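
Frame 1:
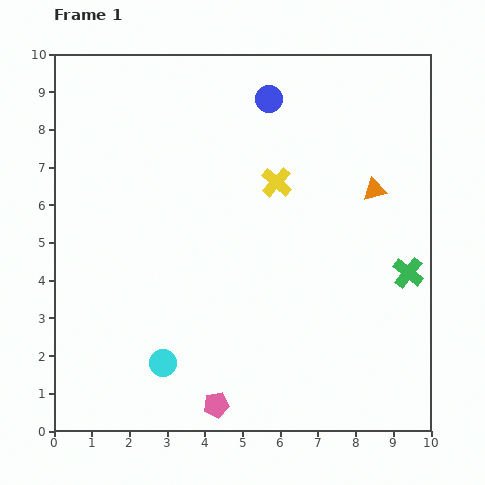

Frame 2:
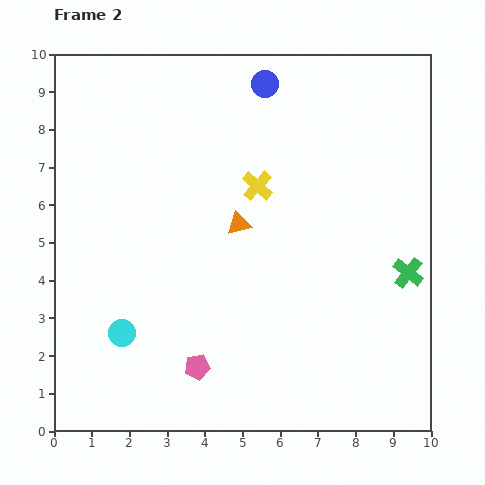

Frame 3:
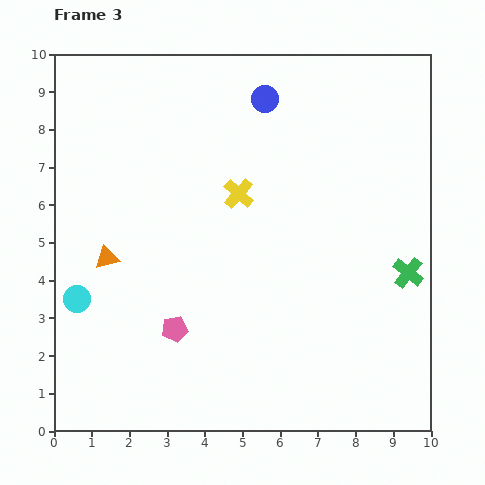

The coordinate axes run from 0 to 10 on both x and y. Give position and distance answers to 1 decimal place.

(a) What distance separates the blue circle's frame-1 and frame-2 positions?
0.4

The blue circle moved from (5.7, 8.8) to (5.6, 9.2), a distance of √(0.1² + 0.4²) ≈ 0.4.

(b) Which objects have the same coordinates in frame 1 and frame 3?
the green cross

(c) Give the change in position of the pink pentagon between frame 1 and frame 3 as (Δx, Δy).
(-1.1, 2.0)

The pink pentagon was at (4.3, 0.7) in frame 1 and (3.2, 2.7) in frame 3.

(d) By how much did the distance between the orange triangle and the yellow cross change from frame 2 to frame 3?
+2.8

Distance in frame 2: 1.1. Distance in frame 3: 3.9.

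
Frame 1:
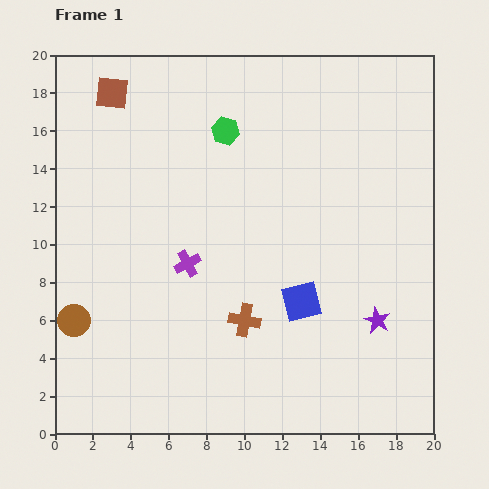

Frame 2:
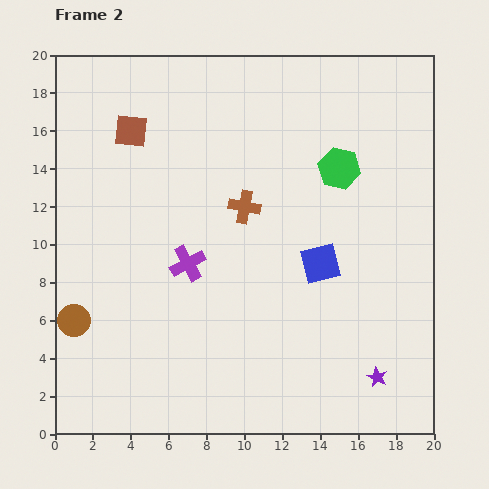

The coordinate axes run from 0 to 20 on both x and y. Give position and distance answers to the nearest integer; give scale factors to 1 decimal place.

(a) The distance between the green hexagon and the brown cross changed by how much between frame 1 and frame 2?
-5

Distance in frame 1: 10. Distance in frame 2: 5.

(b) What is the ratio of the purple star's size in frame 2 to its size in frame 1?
0.8×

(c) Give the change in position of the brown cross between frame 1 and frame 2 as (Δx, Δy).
(0, 6)

The brown cross was at (10, 6) in frame 1 and (10, 12) in frame 2.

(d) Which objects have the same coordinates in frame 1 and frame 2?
the brown circle, the purple cross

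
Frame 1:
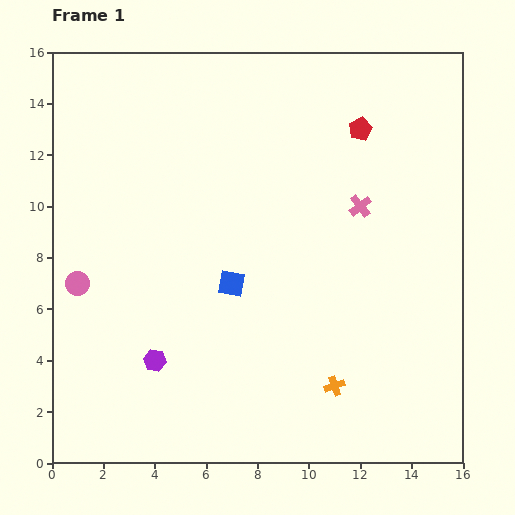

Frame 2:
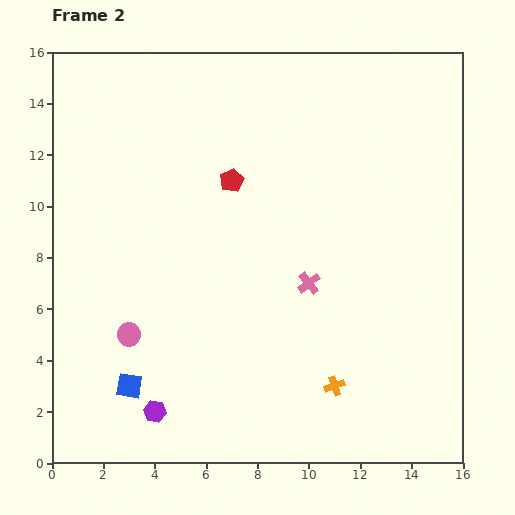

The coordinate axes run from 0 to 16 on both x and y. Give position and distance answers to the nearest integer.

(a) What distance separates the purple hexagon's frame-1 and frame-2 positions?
2

The purple hexagon moved from (4, 4) to (4, 2), a distance of √(0² + 2²) ≈ 2.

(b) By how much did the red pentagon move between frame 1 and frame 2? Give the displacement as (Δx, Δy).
(-5, -2)

The red pentagon was at (12, 13) in frame 1 and (7, 11) in frame 2.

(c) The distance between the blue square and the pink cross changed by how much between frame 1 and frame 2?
+2

Distance in frame 1: 6. Distance in frame 2: 8.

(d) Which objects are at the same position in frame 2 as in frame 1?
the orange cross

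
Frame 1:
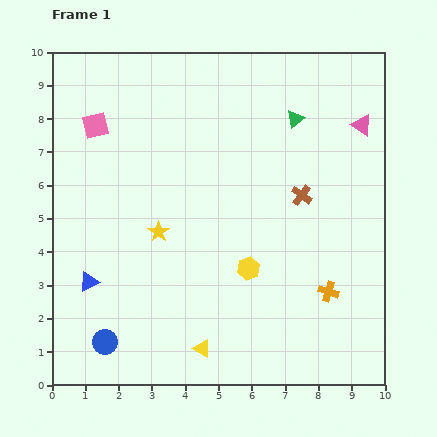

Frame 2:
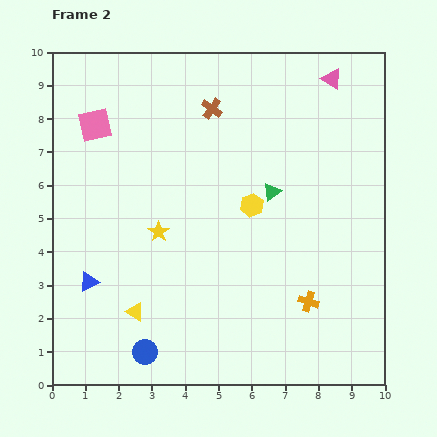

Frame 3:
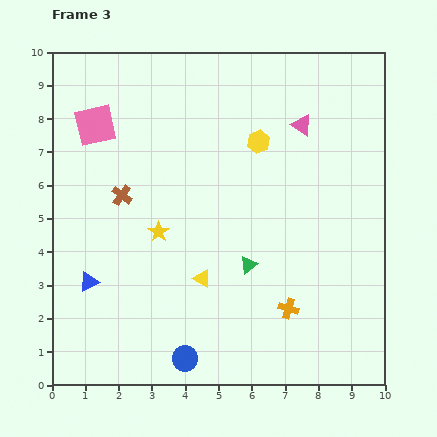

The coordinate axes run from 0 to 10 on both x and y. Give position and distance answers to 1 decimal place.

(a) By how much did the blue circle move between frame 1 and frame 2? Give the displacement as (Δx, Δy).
(1.2, -0.3)

The blue circle was at (1.6, 1.3) in frame 1 and (2.8, 1.0) in frame 2.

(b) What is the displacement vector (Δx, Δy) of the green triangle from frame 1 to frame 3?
(-1.4, -4.4)

The green triangle was at (7.3, 8.0) in frame 1 and (5.9, 3.6) in frame 3.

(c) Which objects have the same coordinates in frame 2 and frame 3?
the yellow star, the blue triangle, the pink square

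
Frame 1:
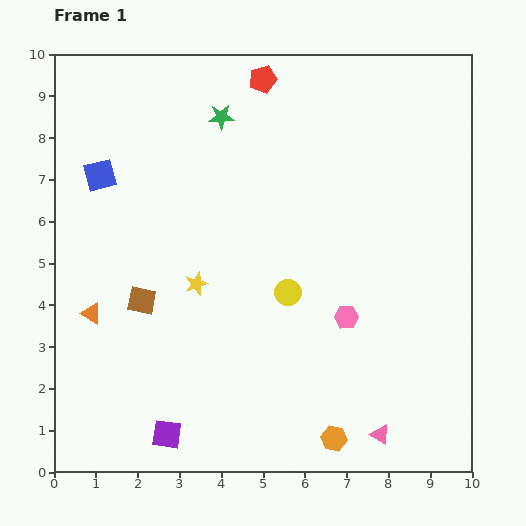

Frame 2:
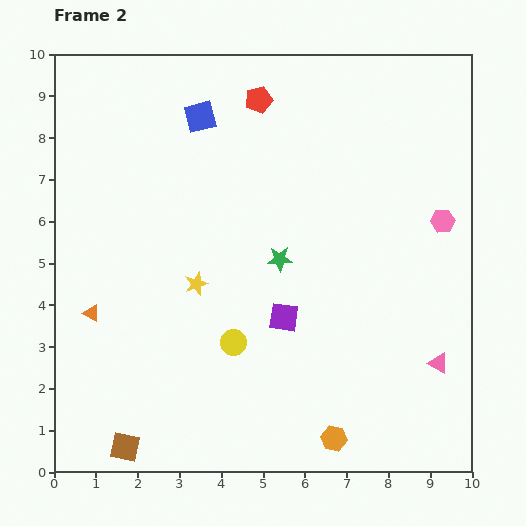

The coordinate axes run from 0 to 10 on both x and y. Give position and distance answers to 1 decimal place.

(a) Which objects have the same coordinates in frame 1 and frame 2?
the orange hexagon, the yellow star, the orange triangle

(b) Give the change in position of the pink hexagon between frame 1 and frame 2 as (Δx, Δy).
(2.3, 2.3)

The pink hexagon was at (7.0, 3.7) in frame 1 and (9.3, 6.0) in frame 2.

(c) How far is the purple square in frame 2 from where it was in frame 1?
4.0

The purple square moved from (2.7, 0.9) to (5.5, 3.7), a distance of √(2.8² + 2.8²) ≈ 4.0.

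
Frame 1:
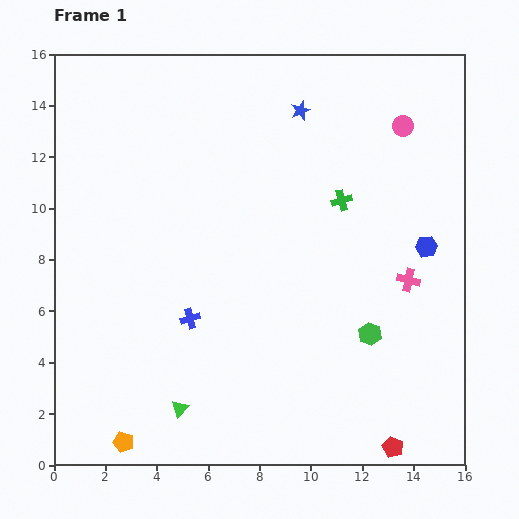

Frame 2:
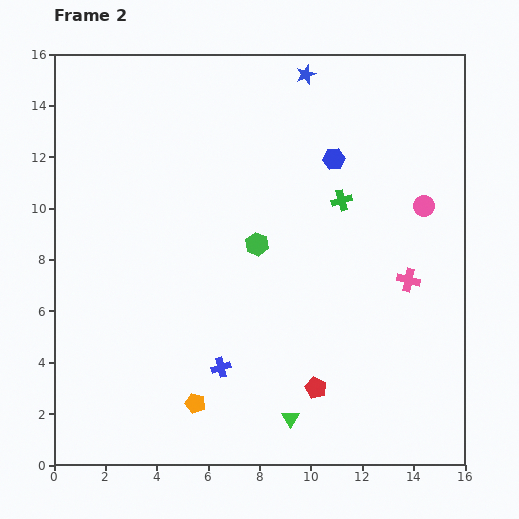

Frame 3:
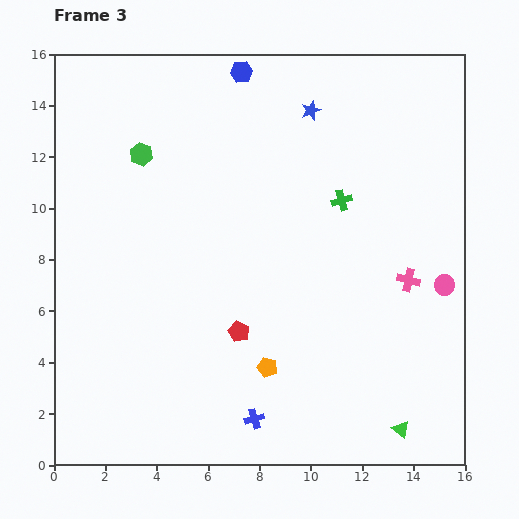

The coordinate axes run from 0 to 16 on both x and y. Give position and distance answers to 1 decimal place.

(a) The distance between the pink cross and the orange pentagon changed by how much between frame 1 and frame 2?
-3.2

Distance in frame 1: 12.8. Distance in frame 2: 9.6.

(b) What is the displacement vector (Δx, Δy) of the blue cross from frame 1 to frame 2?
(1.2, -1.9)

The blue cross was at (5.3, 5.7) in frame 1 and (6.5, 3.8) in frame 2.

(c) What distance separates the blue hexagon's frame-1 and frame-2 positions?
5.0

The blue hexagon moved from (14.5, 8.5) to (10.9, 11.9), a distance of √(3.6² + 3.4²) ≈ 5.0.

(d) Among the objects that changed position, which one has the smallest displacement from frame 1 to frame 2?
the blue star

(moved 1.4)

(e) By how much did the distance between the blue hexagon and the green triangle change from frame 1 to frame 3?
+3.7

Distance in frame 1: 11.5. Distance in frame 3: 15.2.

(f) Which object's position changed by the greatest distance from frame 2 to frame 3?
the green hexagon

(moved 5.7; next 5.0)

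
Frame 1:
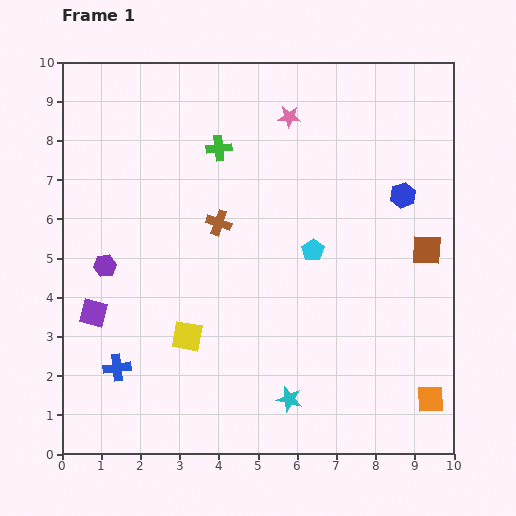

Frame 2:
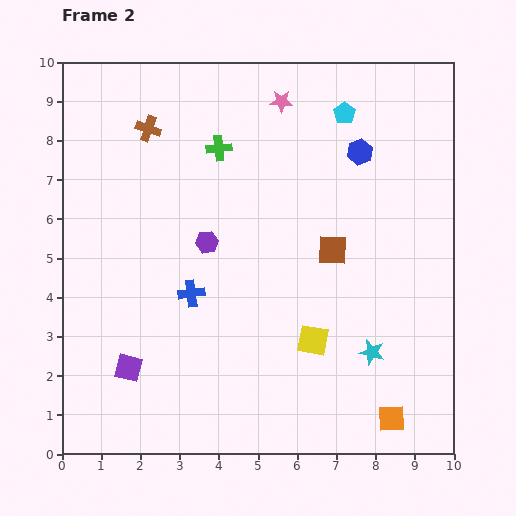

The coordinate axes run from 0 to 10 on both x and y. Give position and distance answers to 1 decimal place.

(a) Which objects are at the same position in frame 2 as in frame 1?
the green cross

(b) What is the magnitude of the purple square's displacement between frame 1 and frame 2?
1.7

The purple square moved from (0.8, 3.6) to (1.7, 2.2), a distance of √(0.9² + 1.4²) ≈ 1.7.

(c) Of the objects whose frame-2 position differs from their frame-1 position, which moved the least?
the pink star

(moved 0.4)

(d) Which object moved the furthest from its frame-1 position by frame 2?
the cyan pentagon

(moved 3.6; next 3.2)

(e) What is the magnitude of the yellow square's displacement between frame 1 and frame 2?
3.2

The yellow square moved from (3.2, 3.0) to (6.4, 2.9), a distance of √(3.2² + 0.1²) ≈ 3.2.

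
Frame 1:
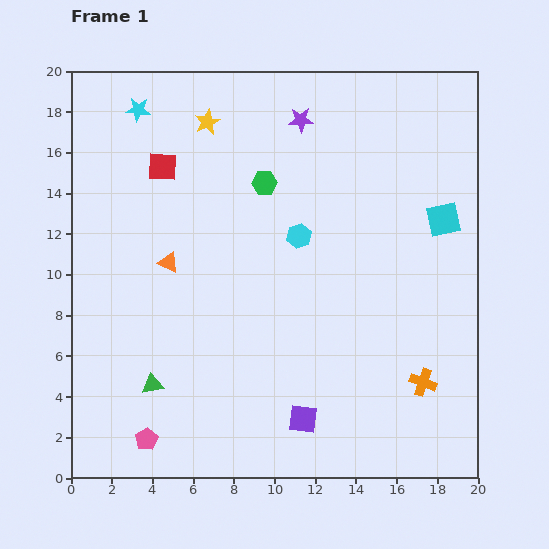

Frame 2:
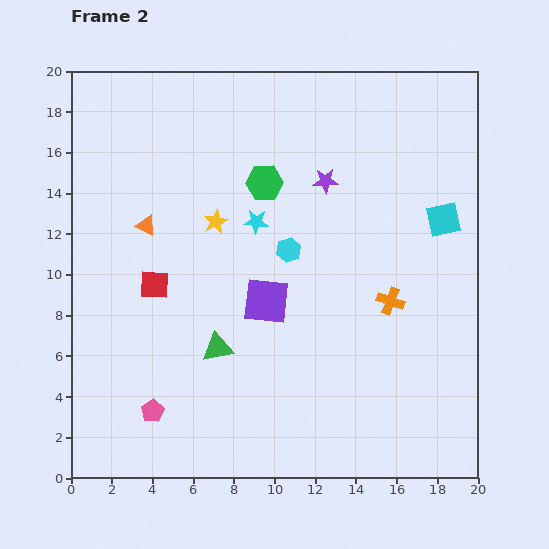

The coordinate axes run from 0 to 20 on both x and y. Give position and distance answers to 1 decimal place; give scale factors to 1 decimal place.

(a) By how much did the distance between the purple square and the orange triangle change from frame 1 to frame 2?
-3.1

Distance in frame 1: 10.1. Distance in frame 2: 7.0.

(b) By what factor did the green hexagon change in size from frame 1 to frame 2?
1.4×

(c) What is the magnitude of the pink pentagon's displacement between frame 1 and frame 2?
1.4

The pink pentagon moved from (3.7, 1.9) to (4.0, 3.3), a distance of √(0.3² + 1.4²) ≈ 1.4.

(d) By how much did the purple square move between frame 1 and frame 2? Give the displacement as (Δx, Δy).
(-1.8, 5.8)

The purple square was at (11.4, 2.9) in frame 1 and (9.6, 8.7) in frame 2.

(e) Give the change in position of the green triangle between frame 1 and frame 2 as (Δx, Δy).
(3.2, 1.8)

The green triangle was at (4.0, 4.6) in frame 1 and (7.2, 6.4) in frame 2.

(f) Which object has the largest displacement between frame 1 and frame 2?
the cyan star

(moved 8.0; next 6.1)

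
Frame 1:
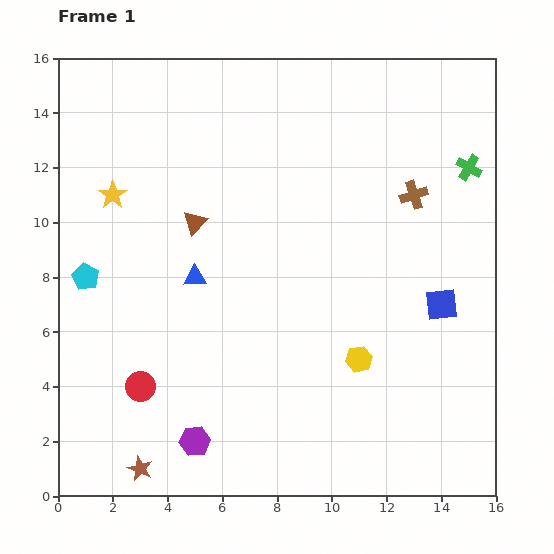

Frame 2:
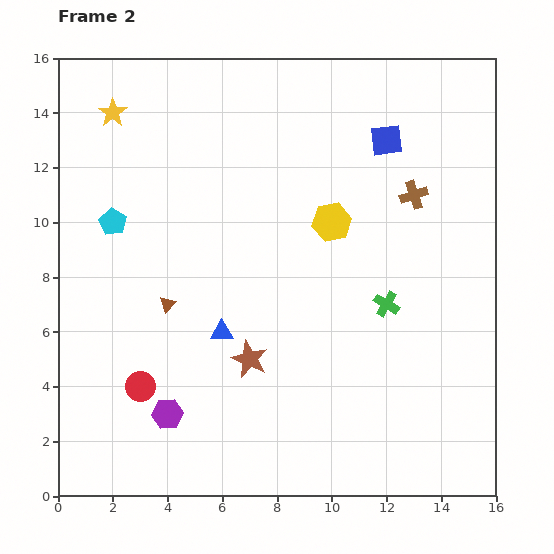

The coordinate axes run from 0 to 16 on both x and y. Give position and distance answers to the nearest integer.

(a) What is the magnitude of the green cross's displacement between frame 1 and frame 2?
6

The green cross moved from (15, 12) to (12, 7), a distance of √(3² + 5²) ≈ 6.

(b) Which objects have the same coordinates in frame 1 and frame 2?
the brown cross, the red circle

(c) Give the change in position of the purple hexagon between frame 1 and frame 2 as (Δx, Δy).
(-1, 1)

The purple hexagon was at (5, 2) in frame 1 and (4, 3) in frame 2.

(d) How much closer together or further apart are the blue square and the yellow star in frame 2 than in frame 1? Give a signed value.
-3

Distance in frame 1: 13. Distance in frame 2: 10.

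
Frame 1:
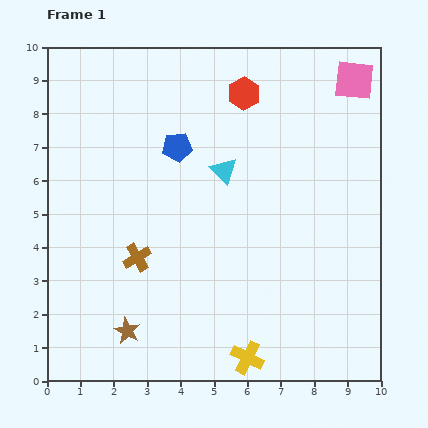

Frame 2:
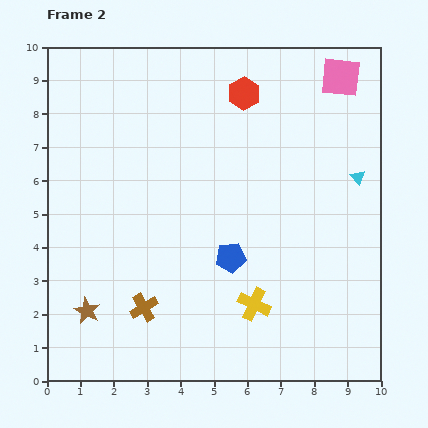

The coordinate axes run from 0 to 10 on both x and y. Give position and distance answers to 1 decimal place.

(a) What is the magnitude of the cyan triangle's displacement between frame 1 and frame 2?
4.0

The cyan triangle moved from (5.3, 6.3) to (9.3, 6.1), a distance of √(4.0² + 0.2²) ≈ 4.0.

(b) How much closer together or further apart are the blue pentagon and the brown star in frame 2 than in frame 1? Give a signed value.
-1.1

Distance in frame 1: 5.7. Distance in frame 2: 4.6.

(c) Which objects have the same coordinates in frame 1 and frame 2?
the red hexagon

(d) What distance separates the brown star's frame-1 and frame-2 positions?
1.3

The brown star moved from (2.4, 1.5) to (1.2, 2.1), a distance of √(1.2² + 0.6²) ≈ 1.3.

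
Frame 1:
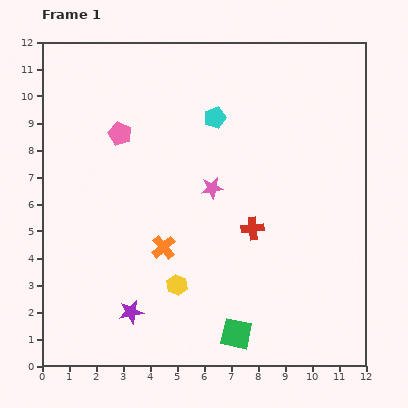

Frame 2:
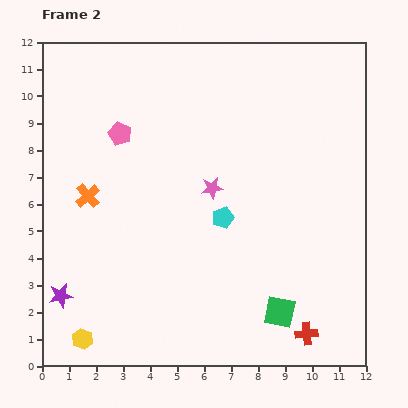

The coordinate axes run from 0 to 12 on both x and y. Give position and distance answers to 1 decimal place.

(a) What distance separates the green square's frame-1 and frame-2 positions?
1.8

The green square moved from (7.2, 1.2) to (8.8, 2.0), a distance of √(1.6² + 0.8²) ≈ 1.8.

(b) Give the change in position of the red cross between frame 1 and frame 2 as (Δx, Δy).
(2.0, -3.9)

The red cross was at (7.8, 5.1) in frame 1 and (9.8, 1.2) in frame 2.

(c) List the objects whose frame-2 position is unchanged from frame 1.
the pink star, the pink pentagon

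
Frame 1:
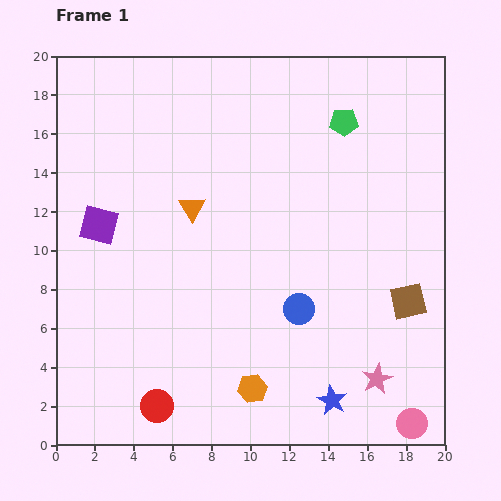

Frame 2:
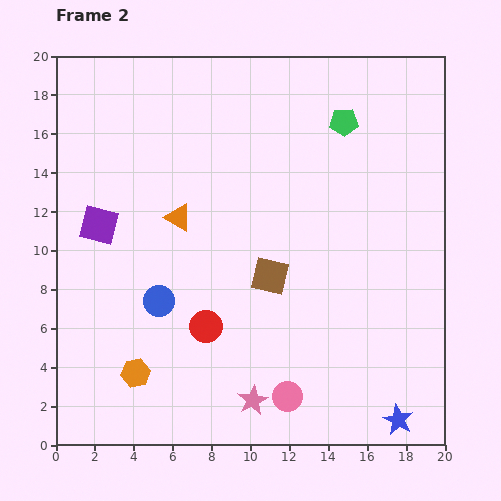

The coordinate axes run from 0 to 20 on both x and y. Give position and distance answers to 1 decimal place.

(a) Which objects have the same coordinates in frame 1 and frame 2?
the purple square, the green pentagon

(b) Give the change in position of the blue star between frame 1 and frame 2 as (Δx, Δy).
(3.4, -1.0)

The blue star was at (14.2, 2.3) in frame 1 and (17.6, 1.3) in frame 2.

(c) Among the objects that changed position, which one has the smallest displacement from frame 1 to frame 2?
the orange triangle

(moved 0.9)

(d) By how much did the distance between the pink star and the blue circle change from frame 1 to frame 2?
+1.6

Distance in frame 1: 5.4. Distance in frame 2: 7.0.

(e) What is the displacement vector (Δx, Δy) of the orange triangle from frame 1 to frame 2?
(-0.7, -0.5)

The orange triangle was at (7.0, 12.2) in frame 1 and (6.3, 11.7) in frame 2.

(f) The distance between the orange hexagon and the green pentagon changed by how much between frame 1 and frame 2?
+2.3

Distance in frame 1: 14.5. Distance in frame 2: 16.8.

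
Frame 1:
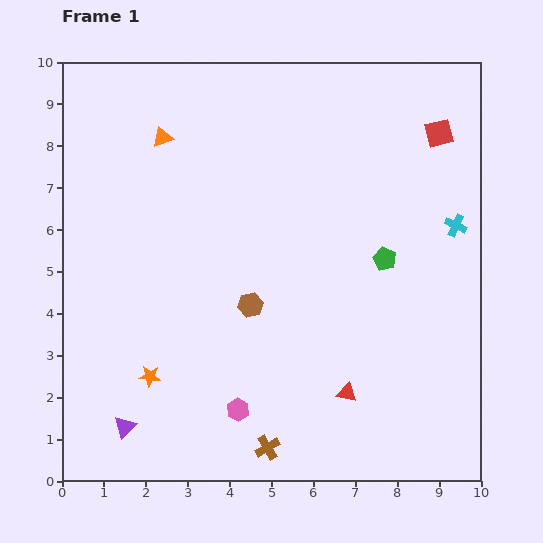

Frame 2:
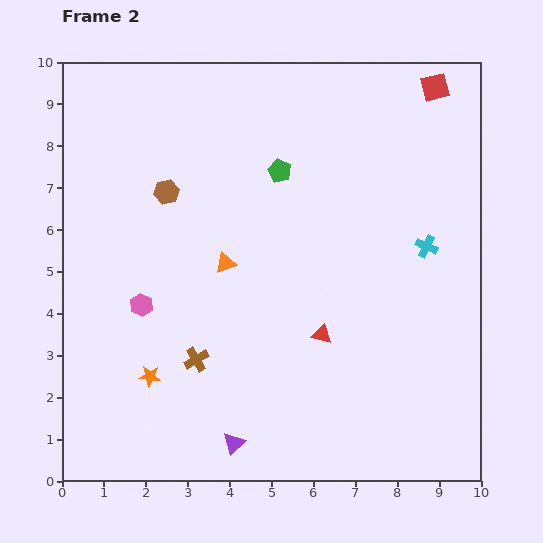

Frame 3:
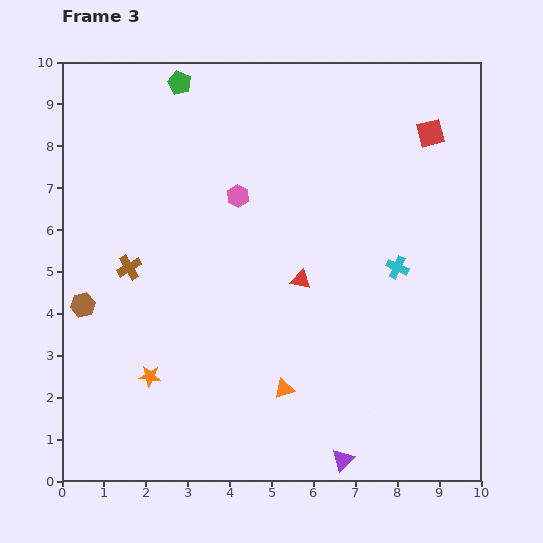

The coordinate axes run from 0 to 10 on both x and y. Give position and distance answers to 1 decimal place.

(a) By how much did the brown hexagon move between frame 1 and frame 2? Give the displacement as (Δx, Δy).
(-2.0, 2.7)

The brown hexagon was at (4.5, 4.2) in frame 1 and (2.5, 6.9) in frame 2.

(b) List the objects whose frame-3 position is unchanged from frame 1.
the orange star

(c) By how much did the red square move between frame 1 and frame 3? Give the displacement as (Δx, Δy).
(-0.2, 0.0)

The red square was at (9.0, 8.3) in frame 1 and (8.8, 8.3) in frame 3.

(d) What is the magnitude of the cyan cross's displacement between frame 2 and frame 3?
0.9

The cyan cross moved from (8.7, 5.6) to (8.0, 5.1), a distance of √(0.7² + 0.5²) ≈ 0.9.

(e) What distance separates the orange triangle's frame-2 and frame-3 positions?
3.3

The orange triangle moved from (3.9, 5.2) to (5.3, 2.2), a distance of √(1.4² + 3.0²) ≈ 3.3.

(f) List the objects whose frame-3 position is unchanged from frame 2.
the orange star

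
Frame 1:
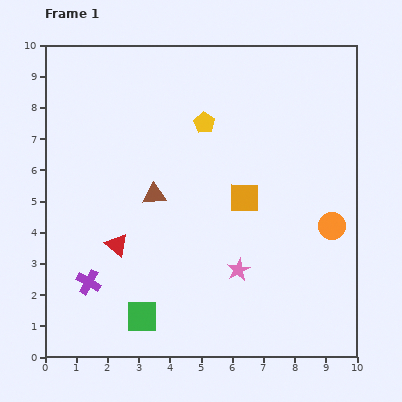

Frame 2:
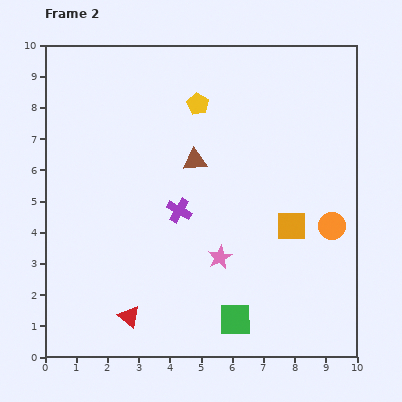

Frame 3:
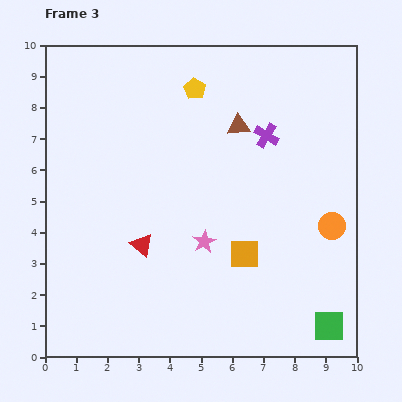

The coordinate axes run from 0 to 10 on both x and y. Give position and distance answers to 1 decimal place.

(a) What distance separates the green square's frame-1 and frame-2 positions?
3.0

The green square moved from (3.1, 1.3) to (6.1, 1.2), a distance of √(3.0² + 0.1²) ≈ 3.0.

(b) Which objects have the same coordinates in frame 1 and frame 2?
the orange circle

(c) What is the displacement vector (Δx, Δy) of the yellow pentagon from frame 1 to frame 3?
(-0.3, 1.1)

The yellow pentagon was at (5.1, 7.5) in frame 1 and (4.8, 8.6) in frame 3.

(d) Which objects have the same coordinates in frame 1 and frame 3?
the orange circle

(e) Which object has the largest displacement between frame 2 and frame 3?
the purple cross

(moved 3.7; next 3.0)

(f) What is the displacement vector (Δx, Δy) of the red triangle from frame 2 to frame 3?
(0.4, 2.3)

The red triangle was at (2.7, 1.3) in frame 2 and (3.1, 3.6) in frame 3.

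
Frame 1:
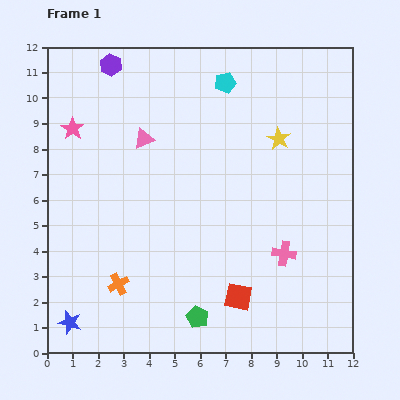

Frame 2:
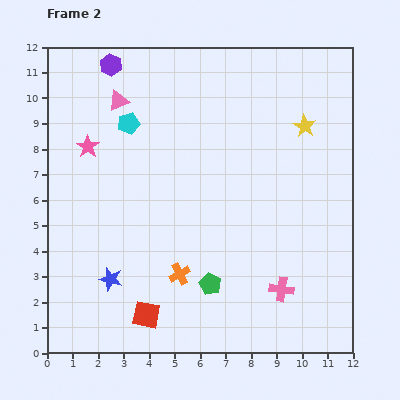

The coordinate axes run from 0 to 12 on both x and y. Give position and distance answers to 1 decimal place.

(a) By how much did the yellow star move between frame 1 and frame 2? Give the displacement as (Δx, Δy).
(1.0, 0.5)

The yellow star was at (9.1, 8.4) in frame 1 and (10.1, 8.9) in frame 2.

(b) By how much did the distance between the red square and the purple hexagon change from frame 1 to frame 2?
-0.5

Distance in frame 1: 10.4. Distance in frame 2: 9.9.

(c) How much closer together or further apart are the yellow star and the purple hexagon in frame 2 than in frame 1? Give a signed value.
+0.8

Distance in frame 1: 7.2. Distance in frame 2: 8.0.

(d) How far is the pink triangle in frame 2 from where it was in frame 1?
1.8

The pink triangle moved from (3.8, 8.4) to (2.8, 9.9), a distance of √(1.0² + 1.5²) ≈ 1.8.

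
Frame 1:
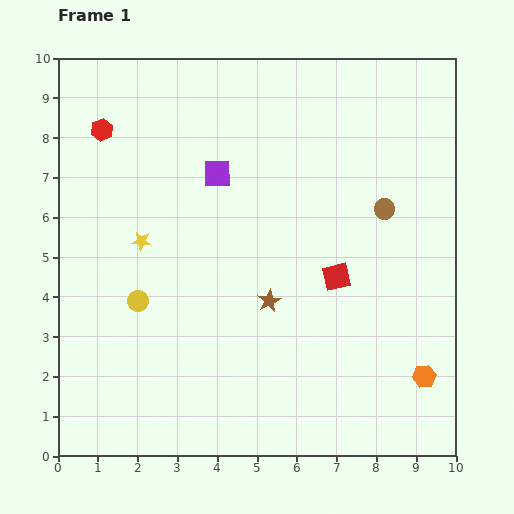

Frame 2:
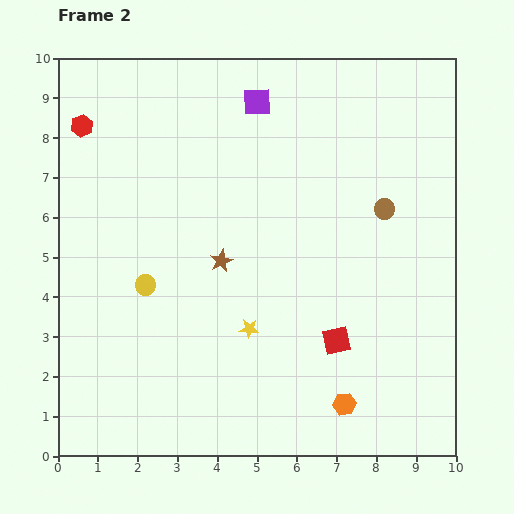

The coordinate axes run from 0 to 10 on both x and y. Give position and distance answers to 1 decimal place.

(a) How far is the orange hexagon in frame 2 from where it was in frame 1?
2.1

The orange hexagon moved from (9.2, 2.0) to (7.2, 1.3), a distance of √(2.0² + 0.7²) ≈ 2.1.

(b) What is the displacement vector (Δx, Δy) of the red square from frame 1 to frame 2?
(0.0, -1.6)

The red square was at (7.0, 4.5) in frame 1 and (7.0, 2.9) in frame 2.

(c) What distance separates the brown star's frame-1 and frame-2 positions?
1.6

The brown star moved from (5.3, 3.9) to (4.1, 4.9), a distance of √(1.2² + 1.0²) ≈ 1.6.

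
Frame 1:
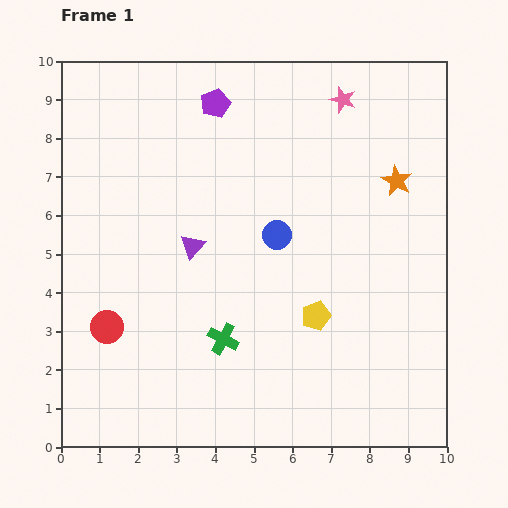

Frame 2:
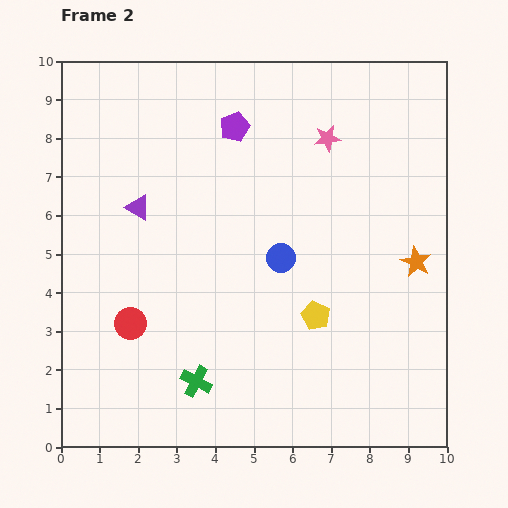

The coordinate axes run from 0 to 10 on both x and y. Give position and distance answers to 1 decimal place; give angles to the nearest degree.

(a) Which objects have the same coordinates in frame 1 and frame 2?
the yellow pentagon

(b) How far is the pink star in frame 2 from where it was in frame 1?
1.1

The pink star moved from (7.3, 9.0) to (6.9, 8.0), a distance of √(0.4² + 1.0²) ≈ 1.1.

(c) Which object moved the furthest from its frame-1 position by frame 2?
the orange star

(moved 2.2; next 1.7)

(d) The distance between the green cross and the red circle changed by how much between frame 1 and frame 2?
-0.7

Distance in frame 1: 3.0. Distance in frame 2: 2.3.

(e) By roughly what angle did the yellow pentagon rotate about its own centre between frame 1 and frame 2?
26° counter-clockwise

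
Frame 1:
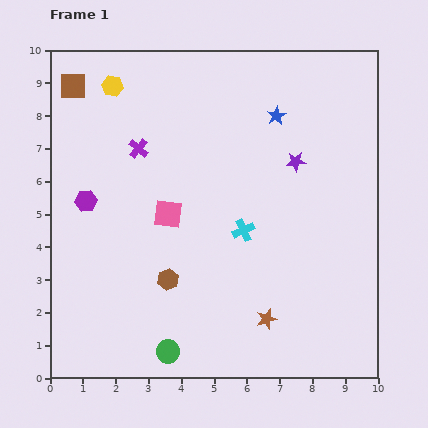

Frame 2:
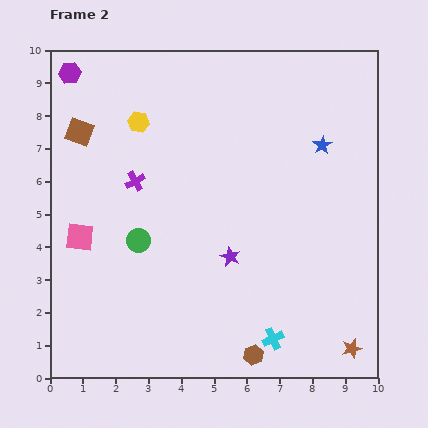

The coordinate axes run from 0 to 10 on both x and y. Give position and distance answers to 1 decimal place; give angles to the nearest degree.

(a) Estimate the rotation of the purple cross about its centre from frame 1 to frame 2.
21° clockwise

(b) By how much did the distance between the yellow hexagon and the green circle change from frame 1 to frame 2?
-4.7

Distance in frame 1: 8.3. Distance in frame 2: 3.6.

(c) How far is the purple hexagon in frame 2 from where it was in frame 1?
3.9

The purple hexagon moved from (1.1, 5.4) to (0.6, 9.3), a distance of √(0.5² + 3.9²) ≈ 3.9.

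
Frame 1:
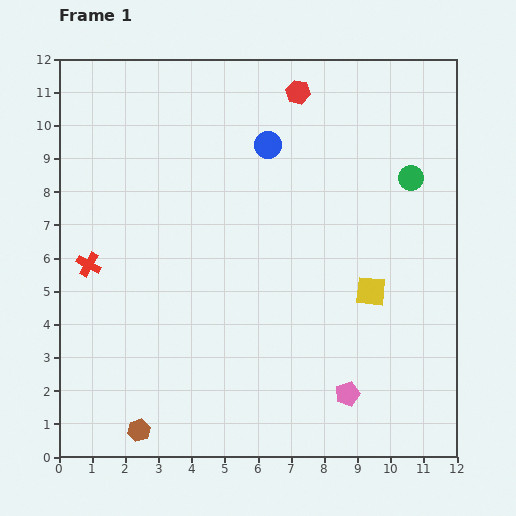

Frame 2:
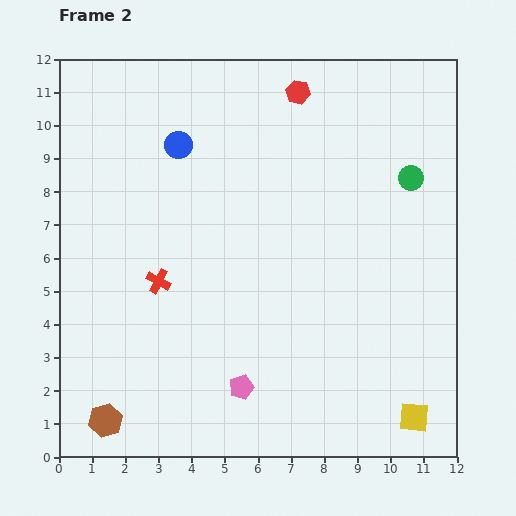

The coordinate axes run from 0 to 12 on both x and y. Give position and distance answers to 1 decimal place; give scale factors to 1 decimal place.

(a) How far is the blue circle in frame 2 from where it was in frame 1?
2.7

The blue circle moved from (6.3, 9.4) to (3.6, 9.4), a distance of √(2.7² + 0.0²) ≈ 2.7.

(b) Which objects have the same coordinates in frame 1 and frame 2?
the red hexagon, the green circle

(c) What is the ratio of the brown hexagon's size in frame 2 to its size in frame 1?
1.5×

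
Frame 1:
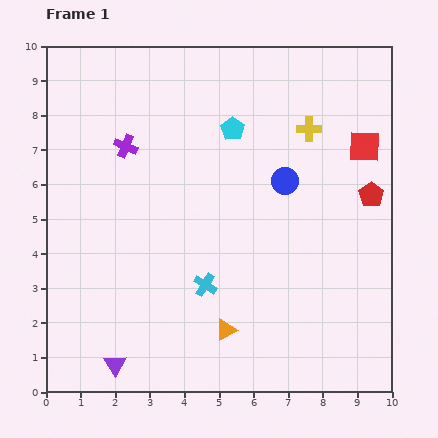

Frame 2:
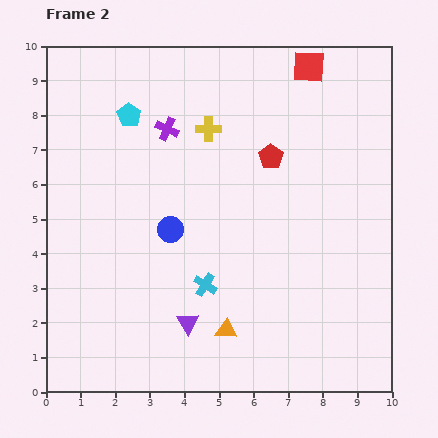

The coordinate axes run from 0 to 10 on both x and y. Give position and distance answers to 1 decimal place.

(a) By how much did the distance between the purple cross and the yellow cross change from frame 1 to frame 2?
-4.1

Distance in frame 1: 5.3. Distance in frame 2: 1.2.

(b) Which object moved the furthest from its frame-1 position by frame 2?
the blue circle

(moved 3.6; next 3.1)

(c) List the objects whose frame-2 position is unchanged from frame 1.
the orange triangle, the cyan cross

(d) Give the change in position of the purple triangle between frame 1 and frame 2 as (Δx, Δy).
(2.1, 1.2)

The purple triangle was at (2.0, 0.8) in frame 1 and (4.1, 2.0) in frame 2.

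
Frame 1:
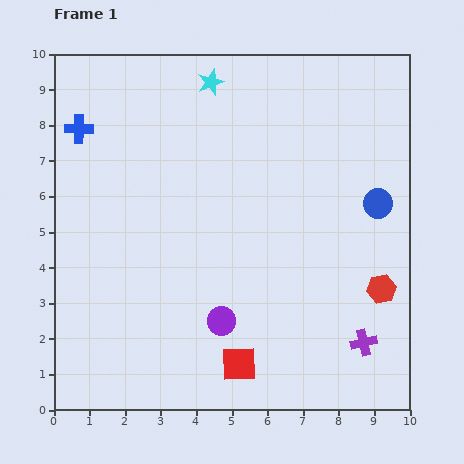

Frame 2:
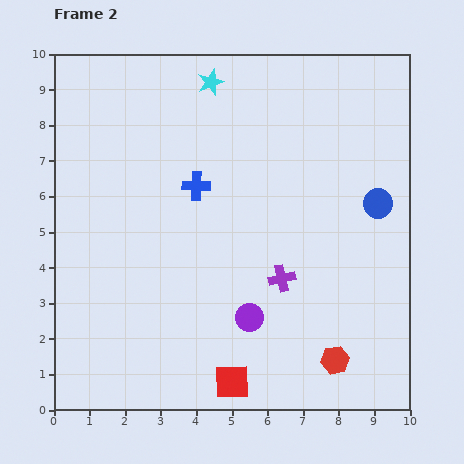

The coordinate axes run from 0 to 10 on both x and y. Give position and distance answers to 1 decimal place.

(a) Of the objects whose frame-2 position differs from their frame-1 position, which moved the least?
the red square

(moved 0.5)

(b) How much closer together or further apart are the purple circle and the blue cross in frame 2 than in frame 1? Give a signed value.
-2.7

Distance in frame 1: 6.7. Distance in frame 2: 4.0.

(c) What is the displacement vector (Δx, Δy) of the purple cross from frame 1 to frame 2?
(-2.3, 1.8)

The purple cross was at (8.7, 1.9) in frame 1 and (6.4, 3.7) in frame 2.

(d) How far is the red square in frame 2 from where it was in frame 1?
0.5

The red square moved from (5.2, 1.3) to (5.0, 0.8), a distance of √(0.2² + 0.5²) ≈ 0.5.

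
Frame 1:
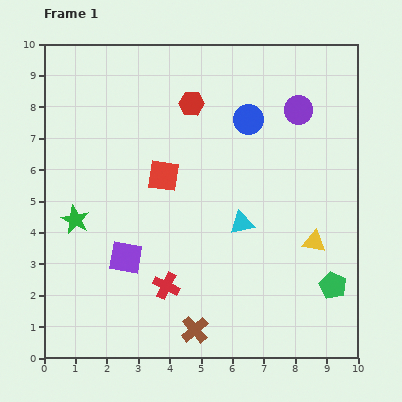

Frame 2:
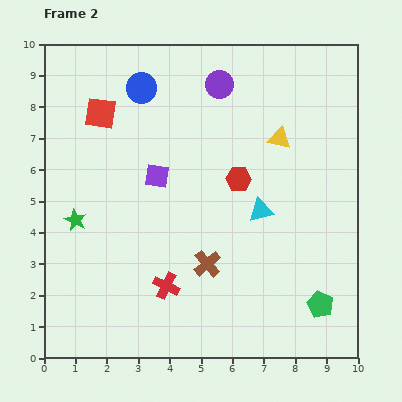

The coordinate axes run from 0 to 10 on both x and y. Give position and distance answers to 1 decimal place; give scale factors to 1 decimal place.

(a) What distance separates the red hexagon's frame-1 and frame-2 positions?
2.8

The red hexagon moved from (4.7, 8.1) to (6.2, 5.7), a distance of √(1.5² + 2.4²) ≈ 2.8.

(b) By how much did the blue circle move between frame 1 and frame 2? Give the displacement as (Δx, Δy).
(-3.4, 1.0)

The blue circle was at (6.5, 7.6) in frame 1 and (3.1, 8.6) in frame 2.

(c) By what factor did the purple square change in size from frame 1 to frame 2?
0.7×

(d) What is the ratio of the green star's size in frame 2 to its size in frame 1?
0.8×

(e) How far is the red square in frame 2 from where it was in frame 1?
2.8

The red square moved from (3.8, 5.8) to (1.8, 7.8), a distance of √(2.0² + 2.0²) ≈ 2.8.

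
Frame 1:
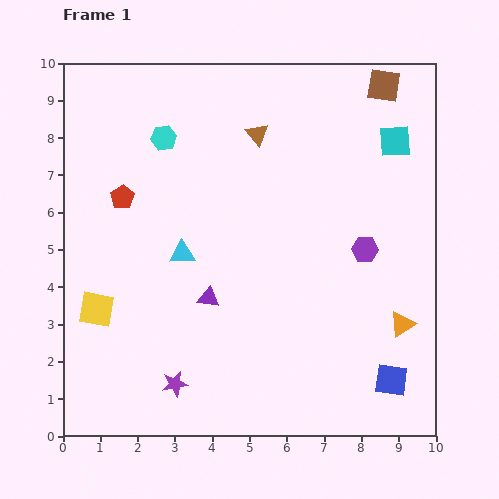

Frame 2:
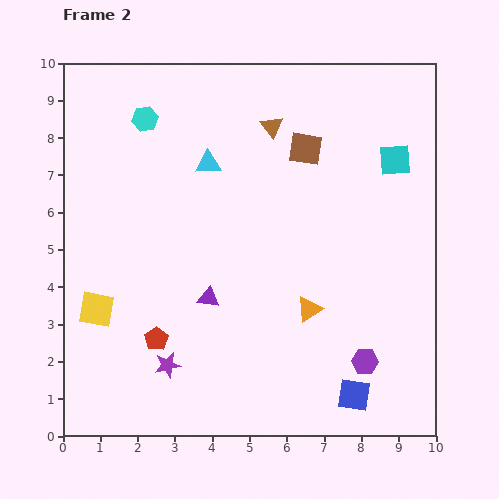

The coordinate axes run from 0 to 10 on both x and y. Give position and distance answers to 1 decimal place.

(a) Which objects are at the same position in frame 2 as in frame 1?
the purple triangle, the yellow square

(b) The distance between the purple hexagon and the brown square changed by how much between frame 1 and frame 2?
+1.5

Distance in frame 1: 4.4. Distance in frame 2: 5.9.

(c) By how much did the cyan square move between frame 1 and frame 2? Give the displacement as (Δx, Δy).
(0.0, -0.5)

The cyan square was at (8.9, 7.9) in frame 1 and (8.9, 7.4) in frame 2.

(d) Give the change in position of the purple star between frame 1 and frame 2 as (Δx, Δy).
(-0.2, 0.5)

The purple star was at (3.0, 1.4) in frame 1 and (2.8, 1.9) in frame 2.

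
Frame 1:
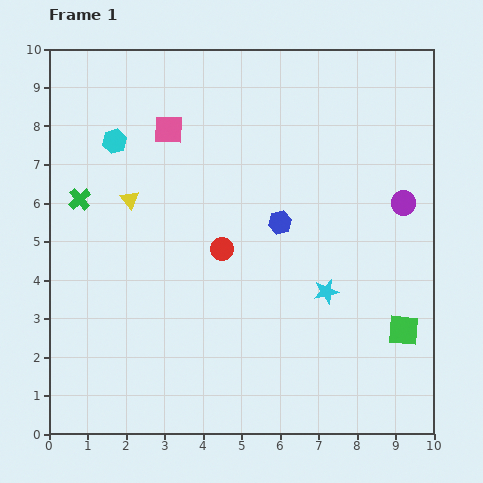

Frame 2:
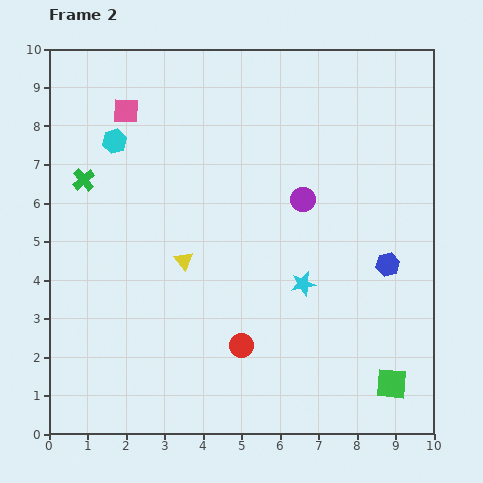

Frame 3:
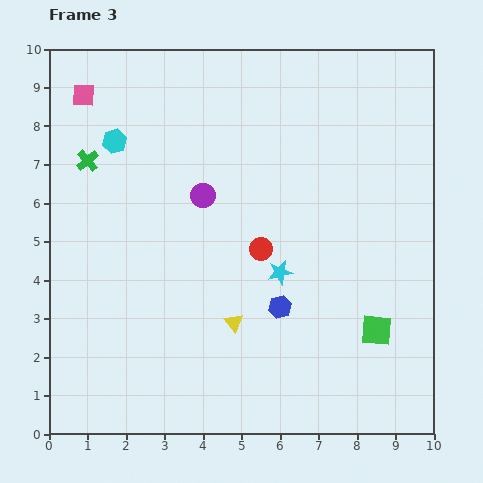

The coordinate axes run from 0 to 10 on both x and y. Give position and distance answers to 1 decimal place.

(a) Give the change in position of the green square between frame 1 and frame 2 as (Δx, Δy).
(-0.3, -1.4)

The green square was at (9.2, 2.7) in frame 1 and (8.9, 1.3) in frame 2.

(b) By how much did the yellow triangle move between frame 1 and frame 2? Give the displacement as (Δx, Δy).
(1.4, -1.6)

The yellow triangle was at (2.1, 6.1) in frame 1 and (3.5, 4.5) in frame 2.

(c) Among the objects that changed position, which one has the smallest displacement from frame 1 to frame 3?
the green square

(moved 0.7)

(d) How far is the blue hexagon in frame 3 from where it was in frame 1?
2.2

The blue hexagon moved from (6.0, 5.5) to (6.0, 3.3), a distance of √(0.0² + 2.2²) ≈ 2.2.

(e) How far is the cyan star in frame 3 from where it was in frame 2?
0.7

The cyan star moved from (6.6, 3.9) to (6.0, 4.2), a distance of √(0.6² + 0.3²) ≈ 0.7.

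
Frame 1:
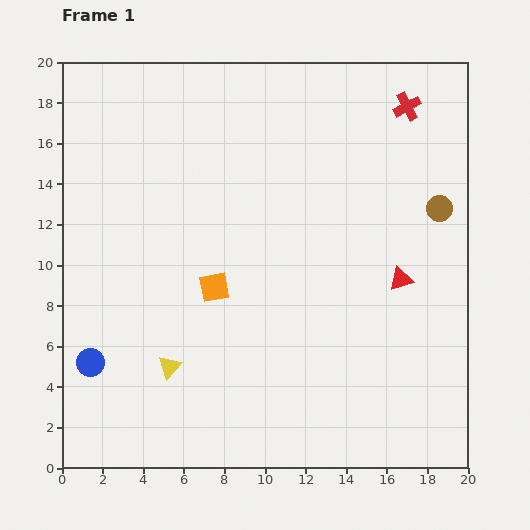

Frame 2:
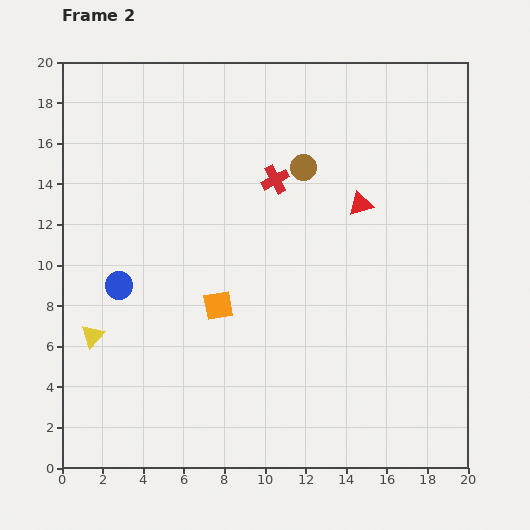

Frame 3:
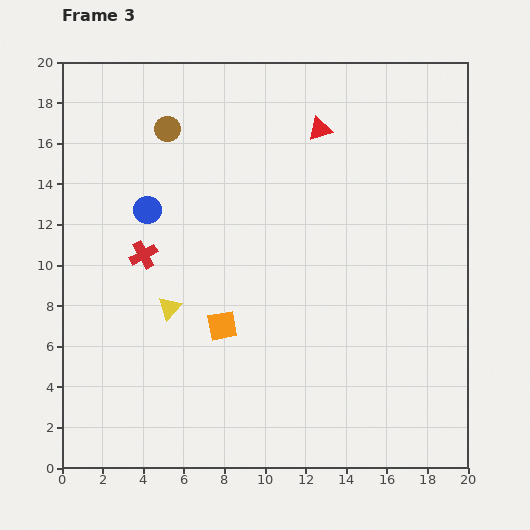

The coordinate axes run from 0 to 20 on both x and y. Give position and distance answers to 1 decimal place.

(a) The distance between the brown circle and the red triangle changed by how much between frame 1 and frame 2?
-0.7

Distance in frame 1: 4.0. Distance in frame 2: 3.3.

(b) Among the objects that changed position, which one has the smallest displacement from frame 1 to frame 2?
the orange square

(moved 0.9)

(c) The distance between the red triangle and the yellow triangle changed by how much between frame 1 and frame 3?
-0.7

Distance in frame 1: 12.2. Distance in frame 3: 11.5.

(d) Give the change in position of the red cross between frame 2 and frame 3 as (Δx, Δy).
(-6.5, -3.7)

The red cross was at (10.5, 14.2) in frame 2 and (4.0, 10.5) in frame 3.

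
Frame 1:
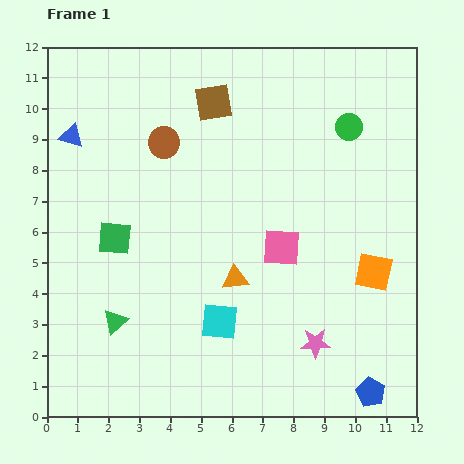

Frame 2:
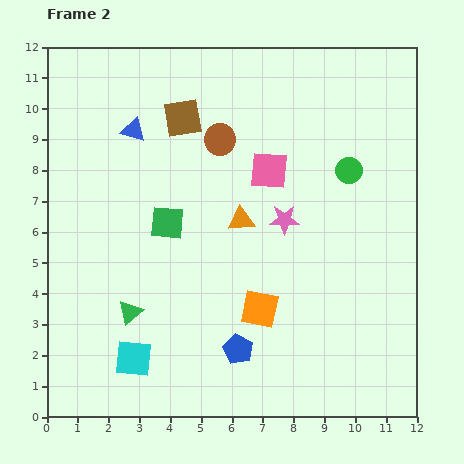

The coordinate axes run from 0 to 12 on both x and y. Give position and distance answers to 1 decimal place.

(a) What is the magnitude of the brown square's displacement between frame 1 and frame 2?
1.1

The brown square moved from (5.4, 10.2) to (4.4, 9.7), a distance of √(1.0² + 0.5²) ≈ 1.1.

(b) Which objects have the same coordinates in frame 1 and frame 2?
none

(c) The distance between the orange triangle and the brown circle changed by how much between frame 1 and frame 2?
-2.3

Distance in frame 1: 5.0. Distance in frame 2: 2.7.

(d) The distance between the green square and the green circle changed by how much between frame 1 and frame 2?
-2.3

Distance in frame 1: 8.4. Distance in frame 2: 6.1.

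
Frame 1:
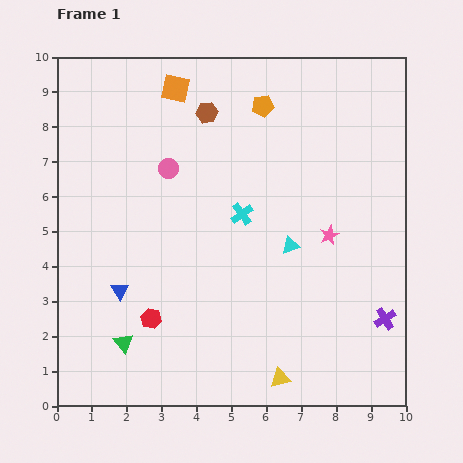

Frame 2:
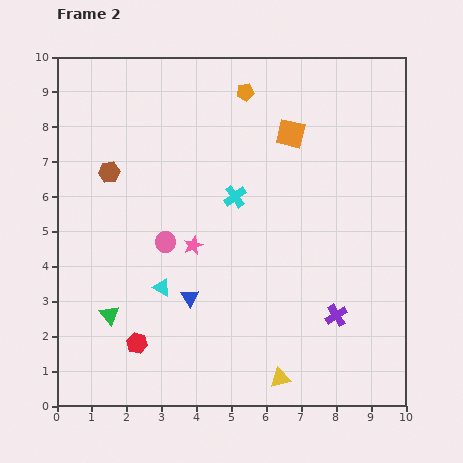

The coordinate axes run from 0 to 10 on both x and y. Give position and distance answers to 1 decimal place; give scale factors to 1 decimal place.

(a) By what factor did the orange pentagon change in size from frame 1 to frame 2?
0.8×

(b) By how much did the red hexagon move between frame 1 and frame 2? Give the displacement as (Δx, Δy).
(-0.4, -0.7)

The red hexagon was at (2.7, 2.5) in frame 1 and (2.3, 1.8) in frame 2.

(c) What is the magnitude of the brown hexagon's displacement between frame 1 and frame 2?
3.3

The brown hexagon moved from (4.3, 8.4) to (1.5, 6.7), a distance of √(2.8² + 1.7²) ≈ 3.3.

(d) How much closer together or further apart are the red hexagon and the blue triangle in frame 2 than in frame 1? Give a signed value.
+0.8

Distance in frame 1: 1.2. Distance in frame 2: 2.0.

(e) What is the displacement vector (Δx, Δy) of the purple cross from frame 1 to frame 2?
(-1.4, 0.1)

The purple cross was at (9.4, 2.5) in frame 1 and (8.0, 2.6) in frame 2.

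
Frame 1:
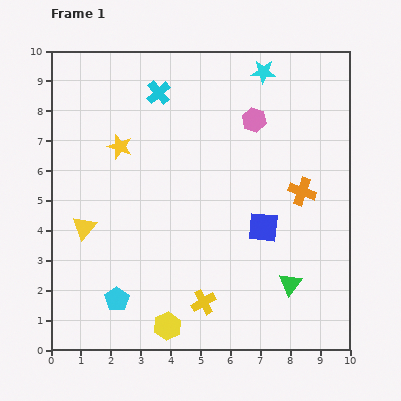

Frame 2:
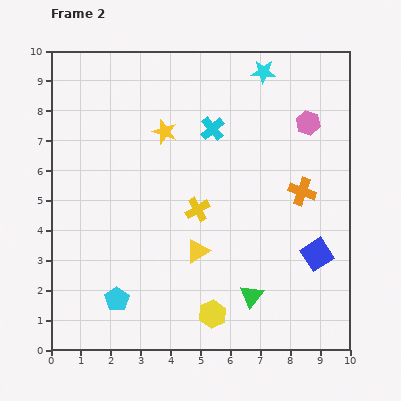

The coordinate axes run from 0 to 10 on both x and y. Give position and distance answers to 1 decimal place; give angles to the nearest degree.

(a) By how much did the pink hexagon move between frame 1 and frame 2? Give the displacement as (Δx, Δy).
(1.8, -0.1)

The pink hexagon was at (6.8, 7.7) in frame 1 and (8.6, 7.6) in frame 2.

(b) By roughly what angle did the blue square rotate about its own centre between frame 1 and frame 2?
39° counter-clockwise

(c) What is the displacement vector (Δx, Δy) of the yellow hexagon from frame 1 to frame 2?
(1.5, 0.4)

The yellow hexagon was at (3.9, 0.8) in frame 1 and (5.4, 1.2) in frame 2.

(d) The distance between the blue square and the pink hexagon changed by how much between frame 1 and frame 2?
+0.8

Distance in frame 1: 3.6. Distance in frame 2: 4.4.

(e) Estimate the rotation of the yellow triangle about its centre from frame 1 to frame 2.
18° clockwise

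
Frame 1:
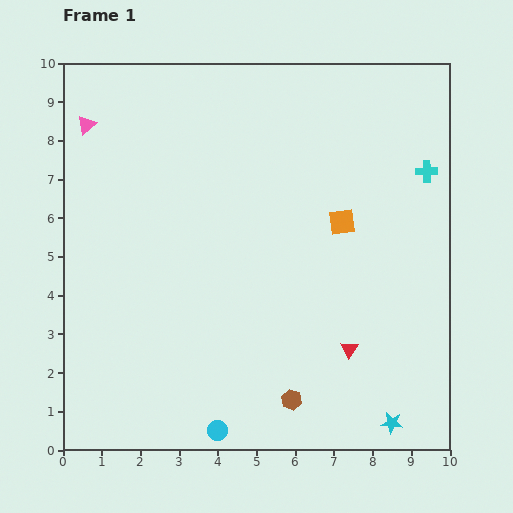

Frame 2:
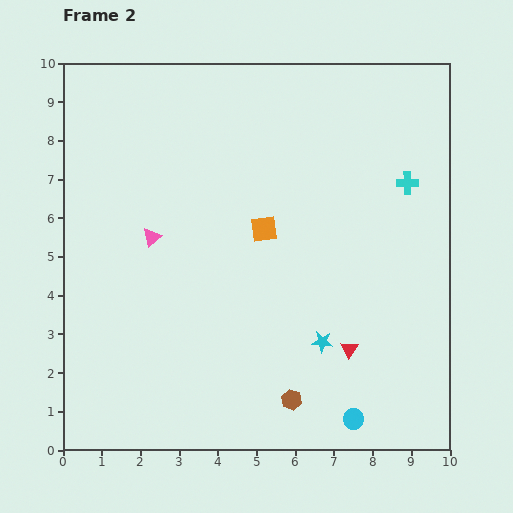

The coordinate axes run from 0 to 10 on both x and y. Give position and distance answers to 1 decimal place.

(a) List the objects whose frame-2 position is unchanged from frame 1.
the brown hexagon, the red triangle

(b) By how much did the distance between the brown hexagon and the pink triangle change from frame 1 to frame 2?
-3.4

Distance in frame 1: 8.9. Distance in frame 2: 5.5.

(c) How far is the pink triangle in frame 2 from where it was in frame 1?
3.4

The pink triangle moved from (0.6, 8.4) to (2.3, 5.5), a distance of √(1.7² + 2.9²) ≈ 3.4.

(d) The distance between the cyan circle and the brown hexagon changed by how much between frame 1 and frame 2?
-0.4

Distance in frame 1: 2.1. Distance in frame 2: 1.7.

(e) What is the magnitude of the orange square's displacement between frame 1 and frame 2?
2.0

The orange square moved from (7.2, 5.9) to (5.2, 5.7), a distance of √(2.0² + 0.2²) ≈ 2.0.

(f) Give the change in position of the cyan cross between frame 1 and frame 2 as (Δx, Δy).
(-0.5, -0.3)

The cyan cross was at (9.4, 7.2) in frame 1 and (8.9, 6.9) in frame 2.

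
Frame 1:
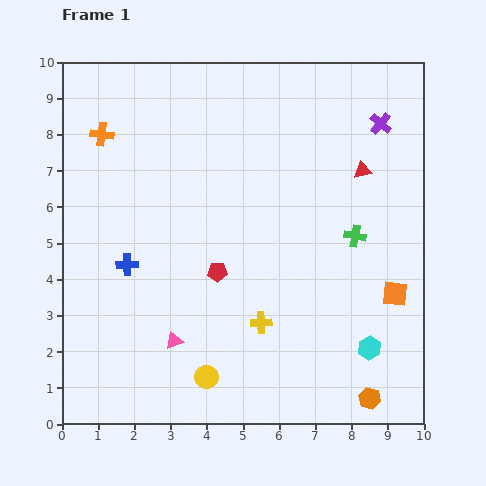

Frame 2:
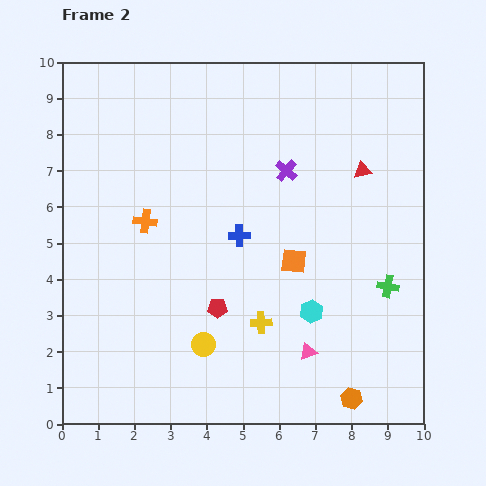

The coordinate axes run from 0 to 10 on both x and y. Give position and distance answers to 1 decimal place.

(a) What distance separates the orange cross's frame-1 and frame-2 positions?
2.7

The orange cross moved from (1.1, 8.0) to (2.3, 5.6), a distance of √(1.2² + 2.4²) ≈ 2.7.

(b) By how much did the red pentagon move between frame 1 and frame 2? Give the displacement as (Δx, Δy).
(0.0, -1.0)

The red pentagon was at (4.3, 4.2) in frame 1 and (4.3, 3.2) in frame 2.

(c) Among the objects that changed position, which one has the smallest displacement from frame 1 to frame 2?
the orange hexagon

(moved 0.5)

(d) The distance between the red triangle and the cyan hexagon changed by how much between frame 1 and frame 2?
-0.8

Distance in frame 1: 4.9. Distance in frame 2: 4.1.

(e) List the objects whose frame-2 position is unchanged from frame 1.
the yellow cross, the red triangle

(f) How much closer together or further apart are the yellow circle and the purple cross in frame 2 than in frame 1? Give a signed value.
-3.2

Distance in frame 1: 8.5. Distance in frame 2: 5.3.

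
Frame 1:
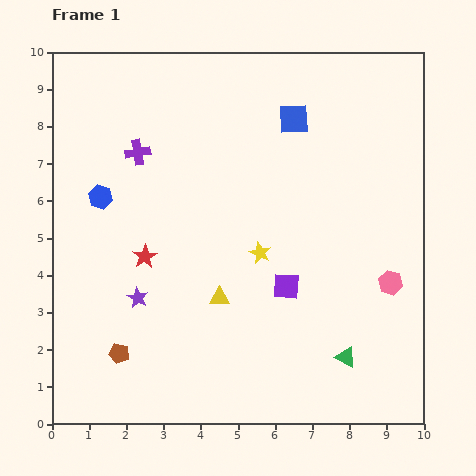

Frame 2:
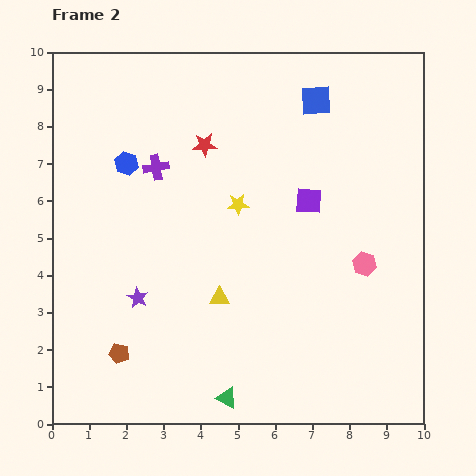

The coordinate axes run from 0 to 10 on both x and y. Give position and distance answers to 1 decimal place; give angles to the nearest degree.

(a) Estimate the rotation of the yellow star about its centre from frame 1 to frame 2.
29° counter-clockwise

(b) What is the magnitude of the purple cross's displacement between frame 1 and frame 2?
0.6

The purple cross moved from (2.3, 7.3) to (2.8, 6.9), a distance of √(0.5² + 0.4²) ≈ 0.6.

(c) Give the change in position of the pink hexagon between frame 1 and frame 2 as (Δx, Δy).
(-0.7, 0.5)

The pink hexagon was at (9.1, 3.8) in frame 1 and (8.4, 4.3) in frame 2.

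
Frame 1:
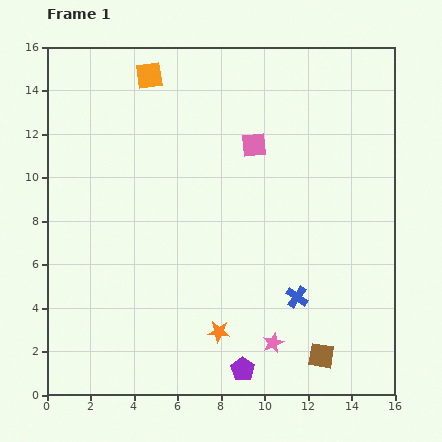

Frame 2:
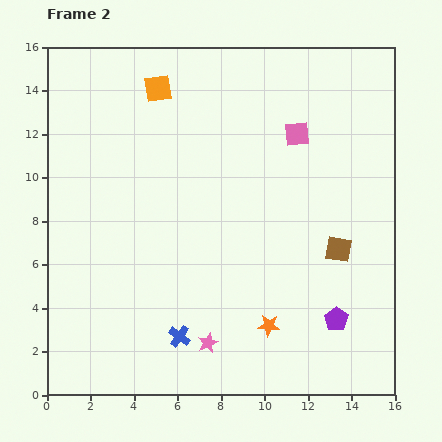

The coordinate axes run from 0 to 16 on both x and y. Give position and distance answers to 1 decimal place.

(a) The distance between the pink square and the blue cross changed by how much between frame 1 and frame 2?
+3.5

Distance in frame 1: 7.3. Distance in frame 2: 10.8.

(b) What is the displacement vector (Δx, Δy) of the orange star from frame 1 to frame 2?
(2.3, 0.3)

The orange star was at (7.9, 2.9) in frame 1 and (10.2, 3.2) in frame 2.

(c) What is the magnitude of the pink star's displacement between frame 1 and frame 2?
3.0

The pink star moved from (10.4, 2.4) to (7.4, 2.4), a distance of √(3.0² + 0.0²) ≈ 3.0.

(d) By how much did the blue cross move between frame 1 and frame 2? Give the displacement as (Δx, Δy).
(-5.4, -1.8)

The blue cross was at (11.5, 4.5) in frame 1 and (6.1, 2.7) in frame 2.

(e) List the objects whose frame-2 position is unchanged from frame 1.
none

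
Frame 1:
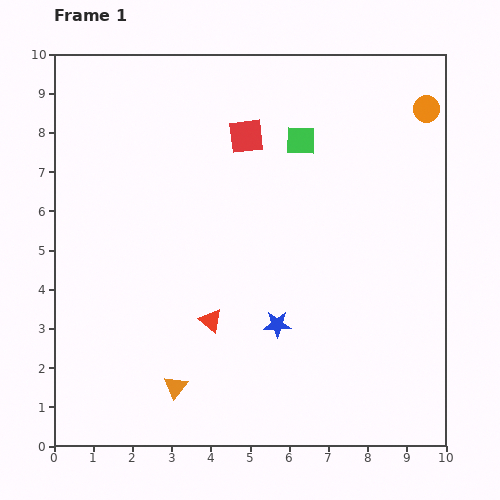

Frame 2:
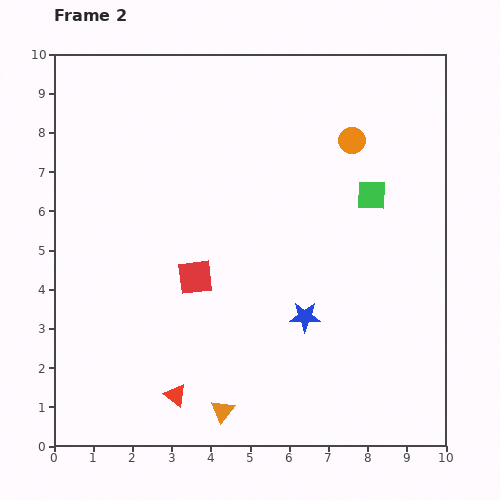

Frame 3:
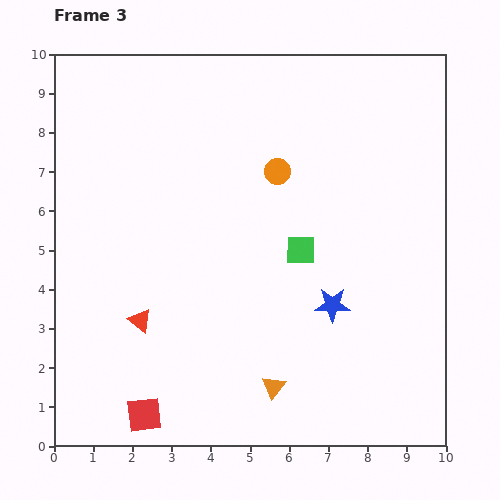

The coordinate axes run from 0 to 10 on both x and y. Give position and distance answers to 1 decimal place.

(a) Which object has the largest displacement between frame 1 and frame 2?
the red square

(moved 3.8; next 2.3)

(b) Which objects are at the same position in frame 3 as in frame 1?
none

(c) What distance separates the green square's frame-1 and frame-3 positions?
2.8

The green square moved from (6.3, 7.8) to (6.3, 5.0), a distance of √(0.0² + 2.8²) ≈ 2.8.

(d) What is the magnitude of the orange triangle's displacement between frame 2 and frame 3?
1.4

The orange triangle moved from (4.3, 0.9) to (5.6, 1.5), a distance of √(1.3² + 0.6²) ≈ 1.4.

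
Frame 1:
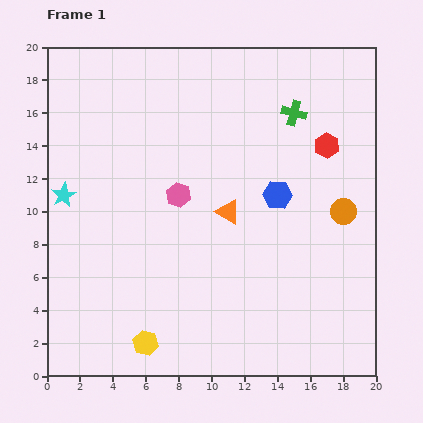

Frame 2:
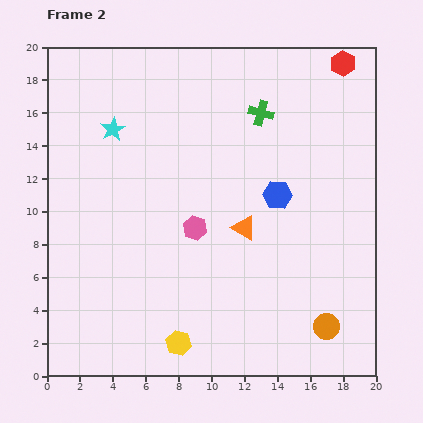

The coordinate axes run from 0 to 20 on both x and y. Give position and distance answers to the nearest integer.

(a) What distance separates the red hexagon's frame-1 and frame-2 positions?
5

The red hexagon moved from (17, 14) to (18, 19), a distance of √(1² + 5²) ≈ 5.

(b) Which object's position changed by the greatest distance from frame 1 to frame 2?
the orange circle

(moved 7; next 5)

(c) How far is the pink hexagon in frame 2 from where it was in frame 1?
2

The pink hexagon moved from (8, 11) to (9, 9), a distance of √(1² + 2²) ≈ 2.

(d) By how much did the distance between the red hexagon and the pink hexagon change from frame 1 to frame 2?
+4

Distance in frame 1: 9. Distance in frame 2: 13.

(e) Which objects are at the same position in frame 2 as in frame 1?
the blue hexagon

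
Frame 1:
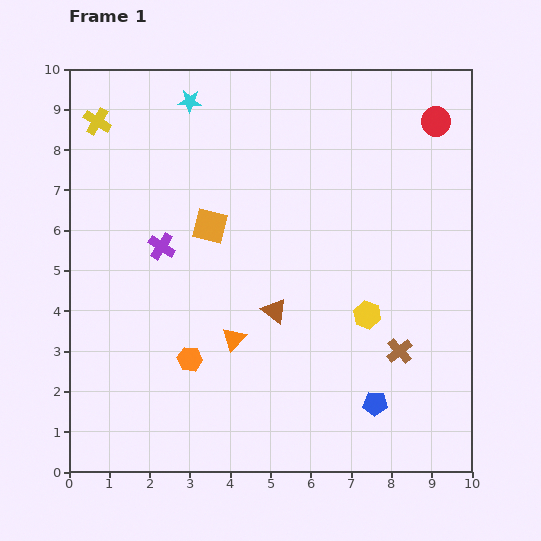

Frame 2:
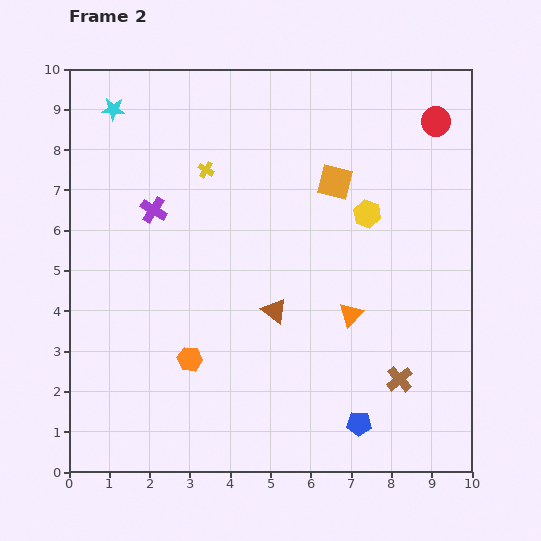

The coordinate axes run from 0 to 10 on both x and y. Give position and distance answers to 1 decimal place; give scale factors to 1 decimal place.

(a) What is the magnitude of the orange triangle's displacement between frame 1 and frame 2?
3.0

The orange triangle moved from (4.1, 3.3) to (7.0, 3.9), a distance of √(2.9² + 0.6²) ≈ 3.0.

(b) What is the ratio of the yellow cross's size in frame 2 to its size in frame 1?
0.6×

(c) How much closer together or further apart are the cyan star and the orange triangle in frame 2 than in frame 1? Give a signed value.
+1.8

Distance in frame 1: 6.0. Distance in frame 2: 7.8.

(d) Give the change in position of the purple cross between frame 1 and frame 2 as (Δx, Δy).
(-0.2, 0.9)

The purple cross was at (2.3, 5.6) in frame 1 and (2.1, 6.5) in frame 2.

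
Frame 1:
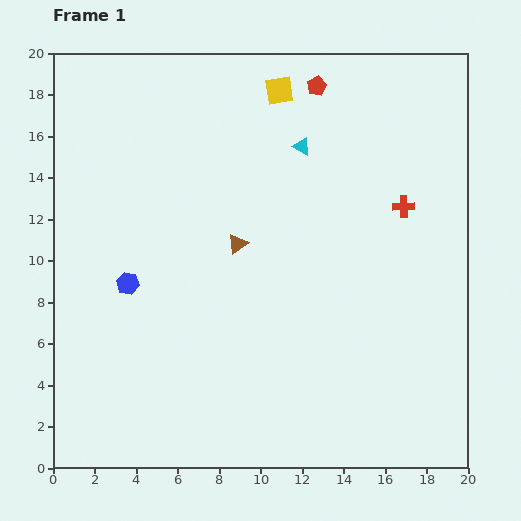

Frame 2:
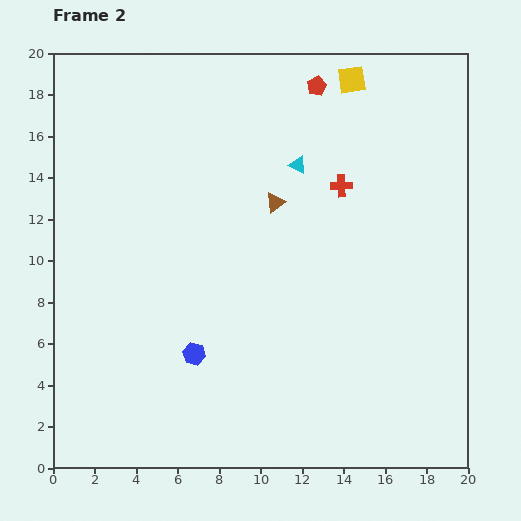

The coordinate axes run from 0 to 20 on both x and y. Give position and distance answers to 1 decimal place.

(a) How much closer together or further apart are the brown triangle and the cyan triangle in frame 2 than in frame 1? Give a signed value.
-3.5

Distance in frame 1: 5.6. Distance in frame 2: 2.1.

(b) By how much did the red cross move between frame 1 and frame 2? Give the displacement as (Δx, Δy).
(-3.0, 1.0)

The red cross was at (16.9, 12.6) in frame 1 and (13.9, 13.6) in frame 2.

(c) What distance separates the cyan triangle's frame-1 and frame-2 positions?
0.9

The cyan triangle moved from (12.0, 15.5) to (11.8, 14.6), a distance of √(0.2² + 0.9²) ≈ 0.9.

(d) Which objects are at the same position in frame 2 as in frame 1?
the red pentagon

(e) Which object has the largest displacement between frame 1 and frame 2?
the blue hexagon

(moved 4.7; next 3.5)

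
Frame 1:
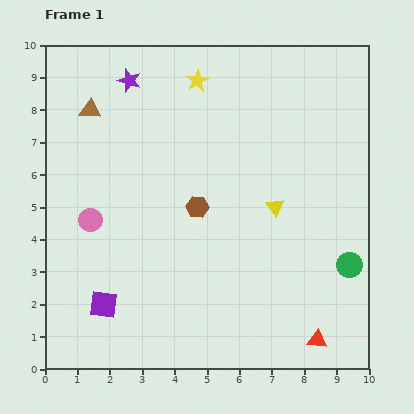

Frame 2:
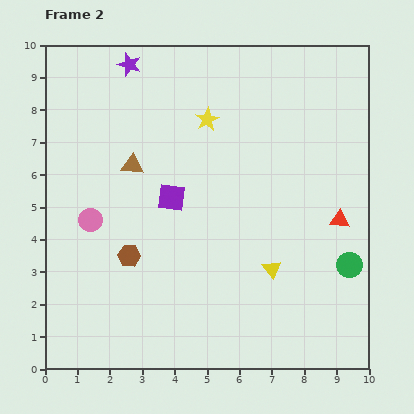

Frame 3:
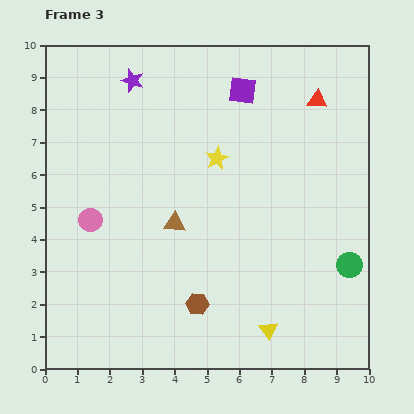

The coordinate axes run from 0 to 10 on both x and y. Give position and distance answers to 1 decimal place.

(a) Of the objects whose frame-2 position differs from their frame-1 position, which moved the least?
the purple star

(moved 0.5)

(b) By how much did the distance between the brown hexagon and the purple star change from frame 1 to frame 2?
+1.5

Distance in frame 1: 4.4. Distance in frame 2: 5.9.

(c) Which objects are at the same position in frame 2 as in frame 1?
the pink circle, the green circle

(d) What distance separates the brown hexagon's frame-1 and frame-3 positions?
3.0

The brown hexagon moved from (4.7, 5.0) to (4.7, 2.0), a distance of √(0.0² + 3.0²) ≈ 3.0.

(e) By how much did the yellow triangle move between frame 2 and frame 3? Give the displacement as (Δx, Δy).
(-0.1, -1.9)

The yellow triangle was at (7.0, 3.1) in frame 2 and (6.9, 1.2) in frame 3.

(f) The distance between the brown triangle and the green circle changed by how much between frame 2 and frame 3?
-1.8

Distance in frame 2: 7.4. Distance in frame 3: 5.6.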